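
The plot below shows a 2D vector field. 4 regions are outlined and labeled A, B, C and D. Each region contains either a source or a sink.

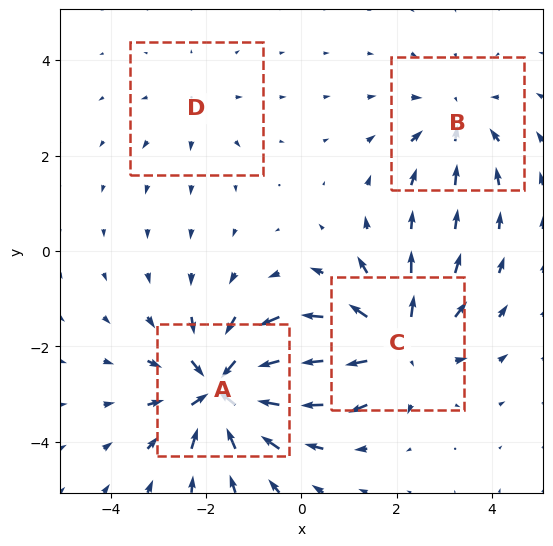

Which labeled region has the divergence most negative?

A

Divergence at each region's feature centre — A: about -7, B: about -3, C: about +6, D: about +2. Region A is most negative.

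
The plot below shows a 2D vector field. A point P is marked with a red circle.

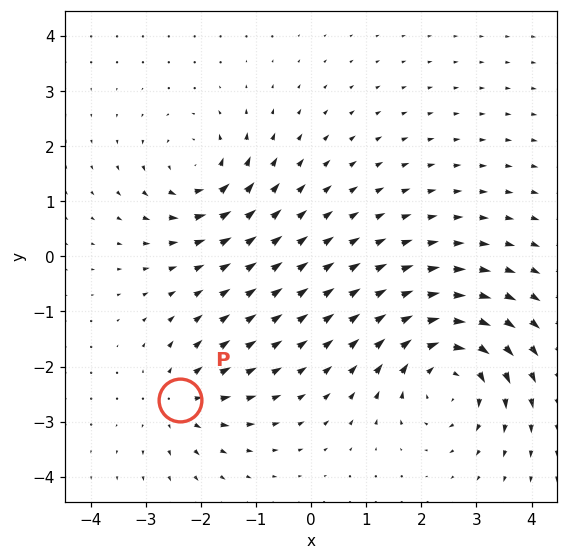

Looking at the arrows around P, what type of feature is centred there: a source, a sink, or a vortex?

source

At P (-2.4, -2.6) the arrows spread outward. Divergence about +4, curl ≈0 — positive divergence with near-zero curl is a source.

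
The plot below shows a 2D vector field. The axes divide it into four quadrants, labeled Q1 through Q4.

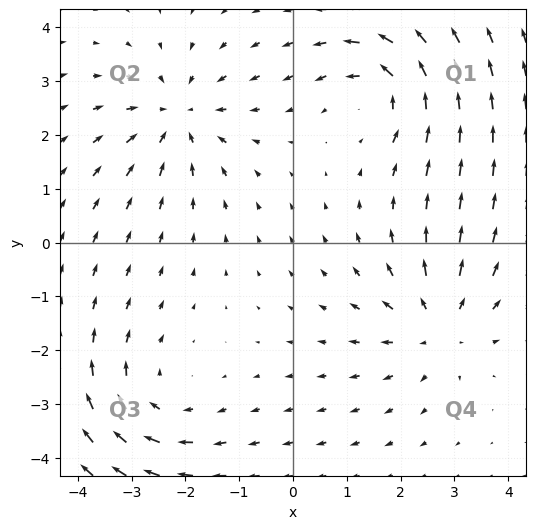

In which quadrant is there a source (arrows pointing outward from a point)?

The source sits at approximately (2.7, -1.5), which lies in quadrant Q4. The divergence there is about +4, positive as expected for a source.

Q4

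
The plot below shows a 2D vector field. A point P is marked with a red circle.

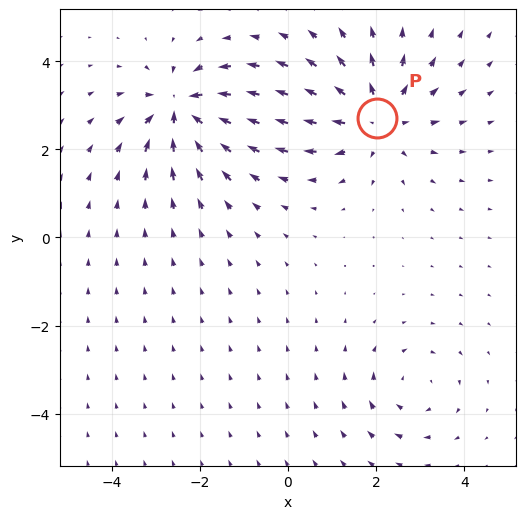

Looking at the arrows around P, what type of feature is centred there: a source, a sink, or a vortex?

At P (2.0, 2.7) the arrows spread outward. Divergence about +4, curl ≈0 — positive divergence with near-zero curl is a source.

source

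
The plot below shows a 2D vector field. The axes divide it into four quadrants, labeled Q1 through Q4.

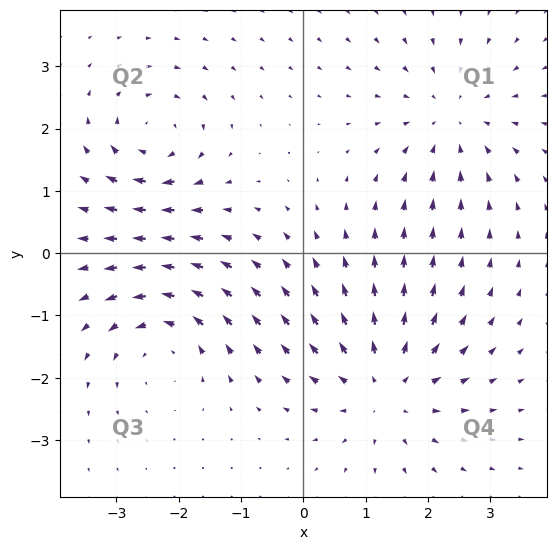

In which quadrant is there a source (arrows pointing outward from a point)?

Q4

The source sits at approximately (1.3, -2.2), which lies in quadrant Q4. The divergence there is about +5, positive as expected for a source.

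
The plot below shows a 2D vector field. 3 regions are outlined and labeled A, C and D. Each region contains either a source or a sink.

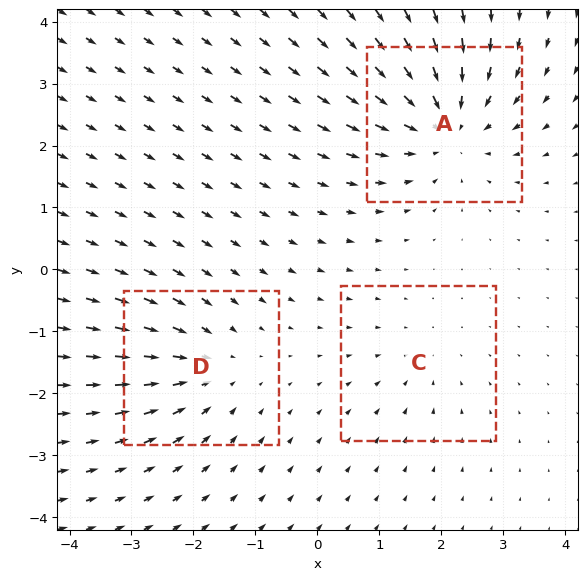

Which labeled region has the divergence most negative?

Divergence at each region's feature centre — A: about -5, C: about -2, D: about -3. Region A is most negative.

A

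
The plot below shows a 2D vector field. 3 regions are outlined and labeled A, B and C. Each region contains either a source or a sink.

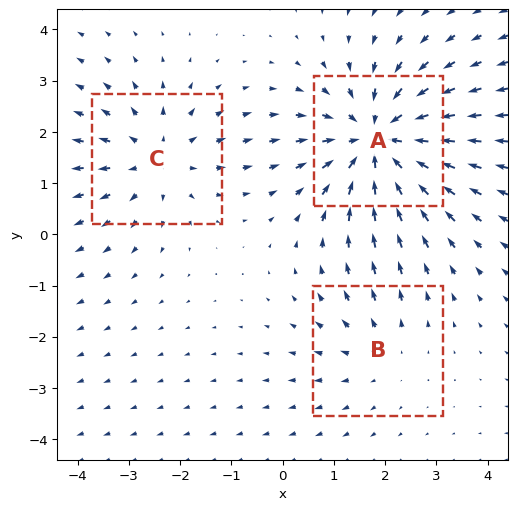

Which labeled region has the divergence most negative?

Divergence at each region's feature centre — A: about -4, B: about +2, C: about +3. Region A is most negative.

A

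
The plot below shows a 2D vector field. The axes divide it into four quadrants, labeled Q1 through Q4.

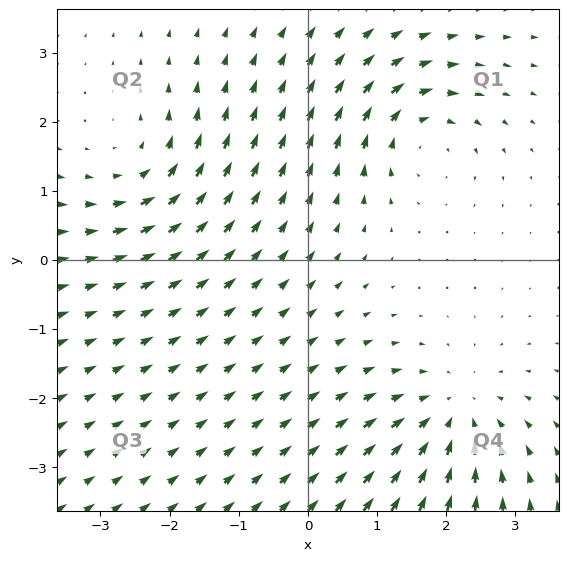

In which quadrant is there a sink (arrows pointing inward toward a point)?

The sink sits at approximately (2.1, -2.2), which lies in quadrant Q4. The divergence there is about -3, negative as expected for a sink.

Q4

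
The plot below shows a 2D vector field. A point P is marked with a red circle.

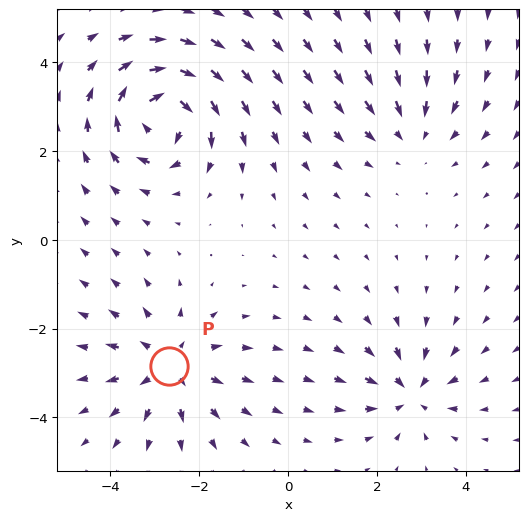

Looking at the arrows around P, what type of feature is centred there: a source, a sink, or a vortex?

source

At P (-2.7, -2.8) the arrows spread outward. Divergence about +4, curl ≈0 — positive divergence with near-zero curl is a source.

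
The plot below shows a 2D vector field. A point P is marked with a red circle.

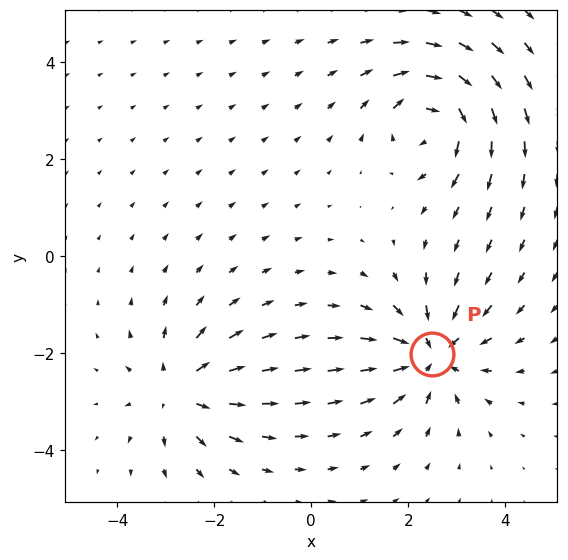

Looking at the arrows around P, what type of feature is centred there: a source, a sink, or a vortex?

sink

At P (2.5, -2.0) the arrows converge inward. Divergence about -5, curl ≈0 — negative divergence with near-zero curl is a sink.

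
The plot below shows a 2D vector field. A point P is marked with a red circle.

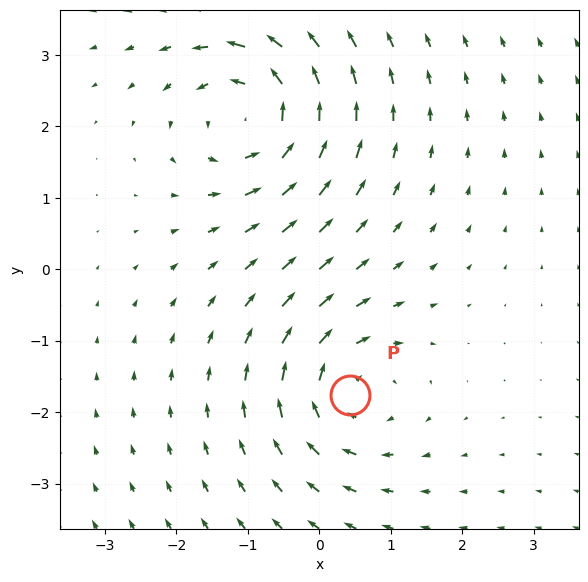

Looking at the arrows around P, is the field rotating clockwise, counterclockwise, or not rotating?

Near P at (0.4, -1.8) the arrows circulate clockwise. The curl (z-component) there is about -3; negative curl means clockwise rotation.

clockwise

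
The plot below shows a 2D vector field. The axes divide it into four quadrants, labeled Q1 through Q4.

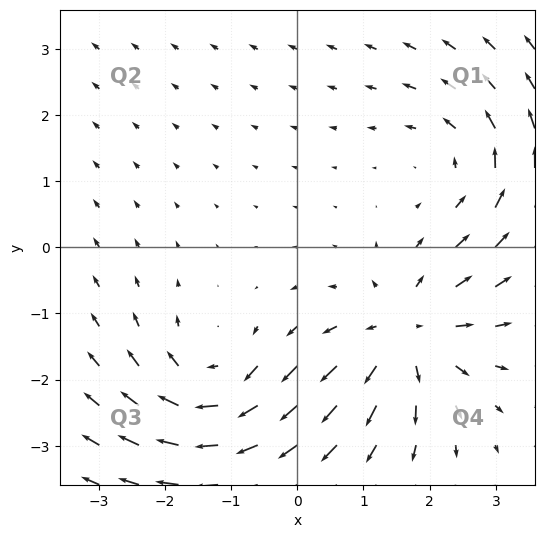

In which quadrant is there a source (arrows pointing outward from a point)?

Q4

The source sits at approximately (1.6, -1.3), which lies in quadrant Q4. The divergence there is about +4, positive as expected for a source.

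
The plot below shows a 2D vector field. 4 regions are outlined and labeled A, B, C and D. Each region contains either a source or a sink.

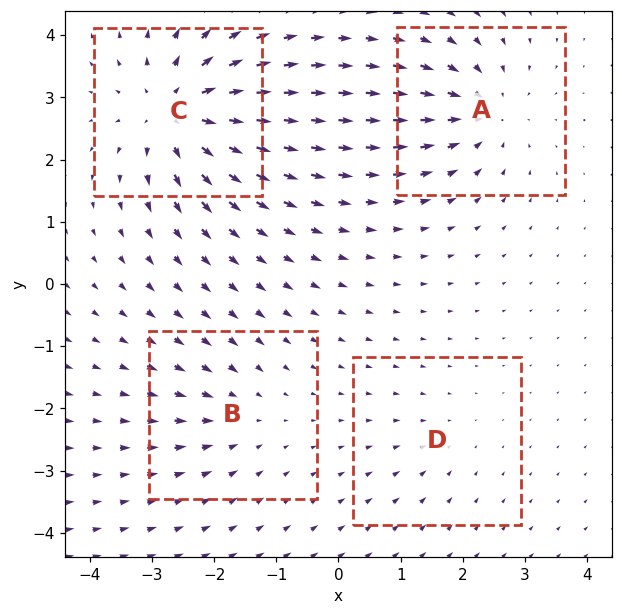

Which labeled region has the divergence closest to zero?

D

Divergence at each region's feature centre — A: about -5, B: about -3, C: about +8, D: about -2. Region D is closest to zero.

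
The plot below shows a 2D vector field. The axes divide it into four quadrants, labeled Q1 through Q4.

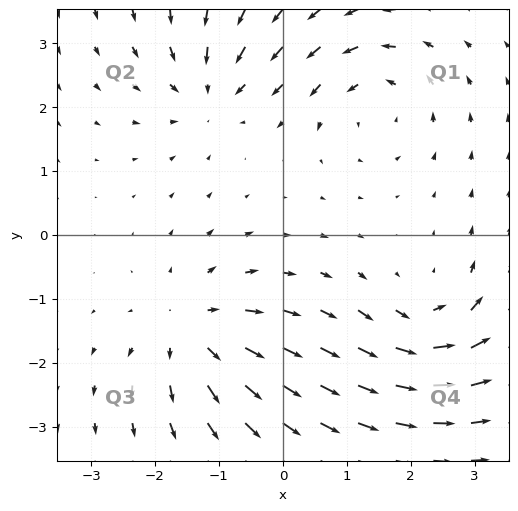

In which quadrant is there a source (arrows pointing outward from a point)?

Q3

The source sits at approximately (-1.4, -1.5), which lies in quadrant Q3. The divergence there is about +5, positive as expected for a source.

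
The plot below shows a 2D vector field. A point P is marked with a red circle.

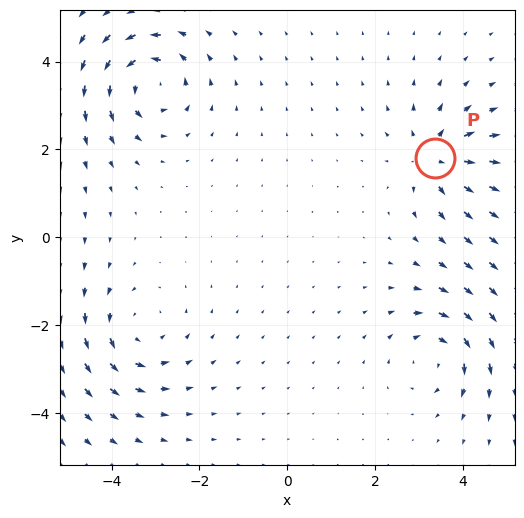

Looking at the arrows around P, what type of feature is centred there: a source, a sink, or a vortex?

source

At P (3.4, 1.8) the arrows spread outward. Divergence about +5, curl ≈0 — positive divergence with near-zero curl is a source.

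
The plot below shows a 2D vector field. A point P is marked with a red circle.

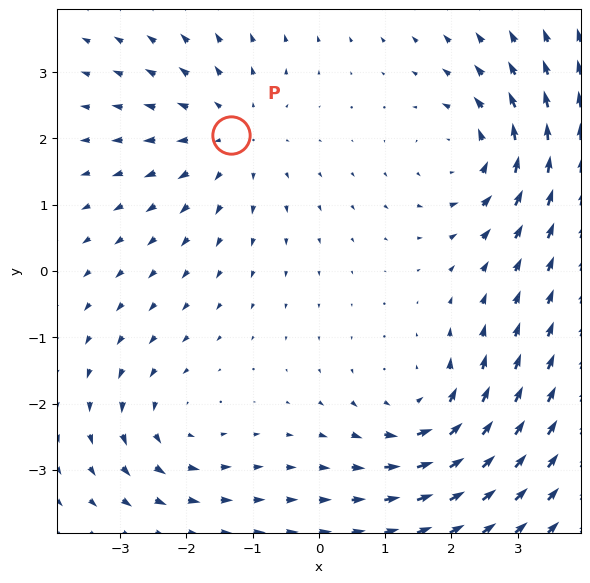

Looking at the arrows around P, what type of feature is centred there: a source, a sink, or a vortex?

At P (-1.3, 2.1) the arrows spread outward. Divergence about +3, curl ≈0 — positive divergence with near-zero curl is a source.

source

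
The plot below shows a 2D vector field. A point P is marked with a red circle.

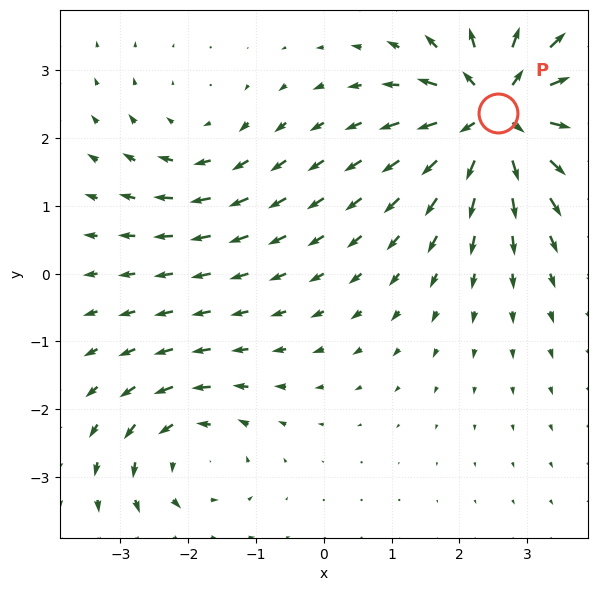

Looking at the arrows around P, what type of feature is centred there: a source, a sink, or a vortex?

source

At P (2.6, 2.4) the arrows spread outward. Divergence about +6, curl ≈0 — positive divergence with near-zero curl is a source.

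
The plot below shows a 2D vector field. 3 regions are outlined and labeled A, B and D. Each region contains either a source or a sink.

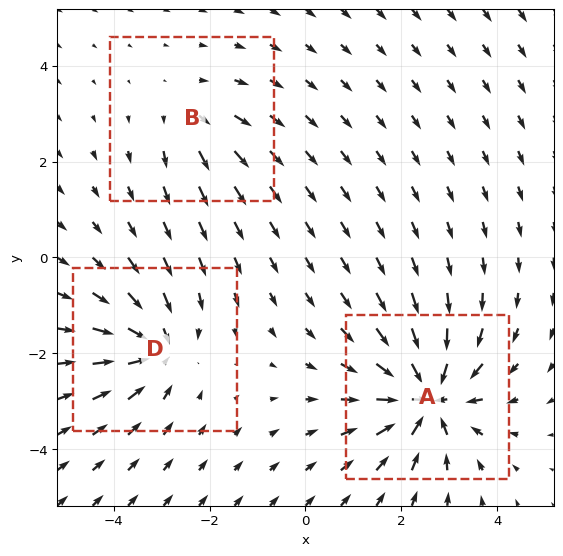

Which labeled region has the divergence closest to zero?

Divergence at each region's feature centre — A: about -6, B: about +2, D: about -4. Region B is closest to zero.

B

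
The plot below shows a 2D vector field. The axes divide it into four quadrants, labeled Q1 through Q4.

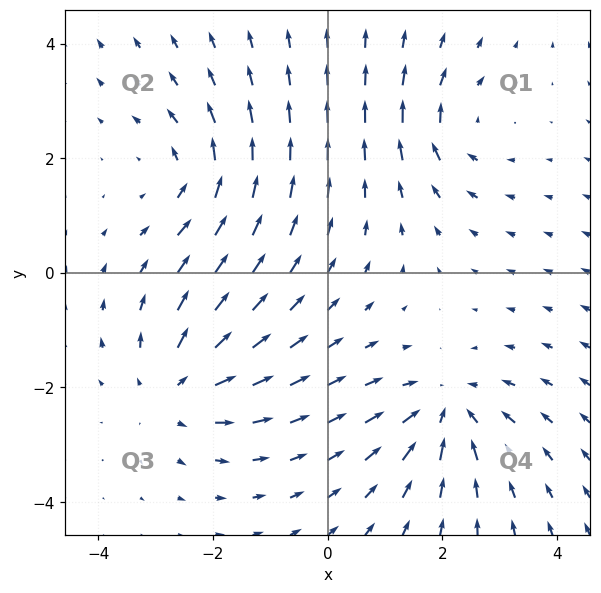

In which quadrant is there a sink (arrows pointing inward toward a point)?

The sink sits at approximately (2.1, -2.4), which lies in quadrant Q4. The divergence there is about -4, negative as expected for a sink.

Q4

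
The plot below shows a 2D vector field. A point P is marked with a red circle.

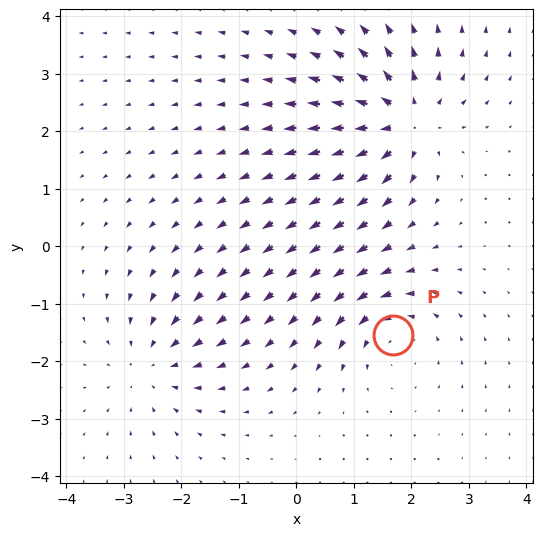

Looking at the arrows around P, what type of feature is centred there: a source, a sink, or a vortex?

At P (1.7, -1.6) the arrows circulate counterclockwise. Divergence ≈0, curl about +4 — near-zero divergence with nonzero curl is a vortex.

vortex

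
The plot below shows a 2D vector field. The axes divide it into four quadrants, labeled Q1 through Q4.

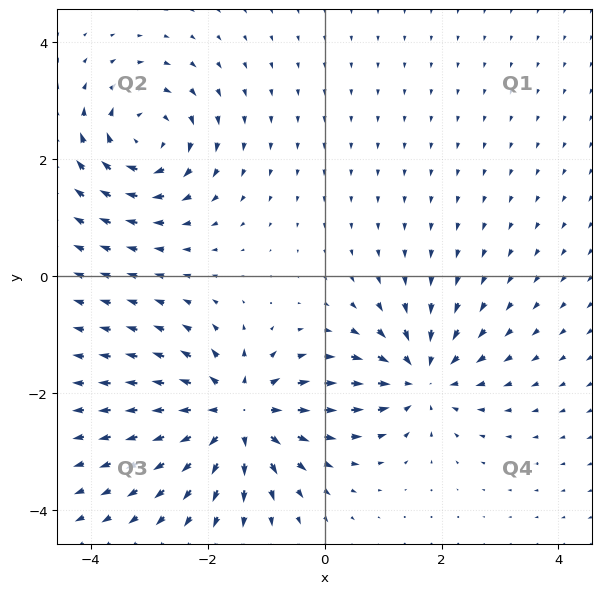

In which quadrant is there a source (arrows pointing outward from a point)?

The source sits at approximately (-1.5, -2.4), which lies in quadrant Q3. The divergence there is about +6, positive as expected for a source.

Q3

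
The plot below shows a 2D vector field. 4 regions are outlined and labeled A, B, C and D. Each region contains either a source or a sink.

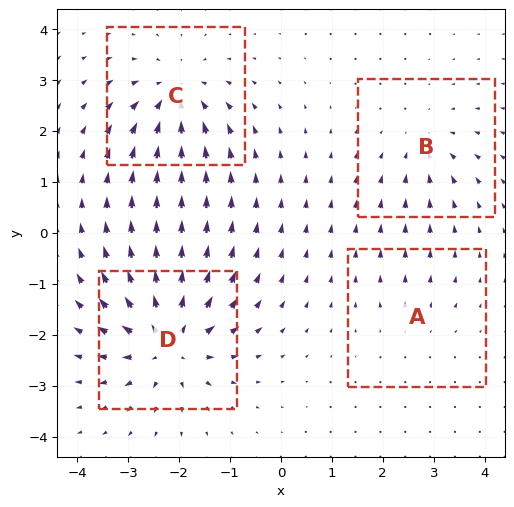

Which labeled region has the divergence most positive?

Divergence at each region's feature centre — A: about +2, B: about -4, C: about -6, D: about +8. Region D is most positive.

D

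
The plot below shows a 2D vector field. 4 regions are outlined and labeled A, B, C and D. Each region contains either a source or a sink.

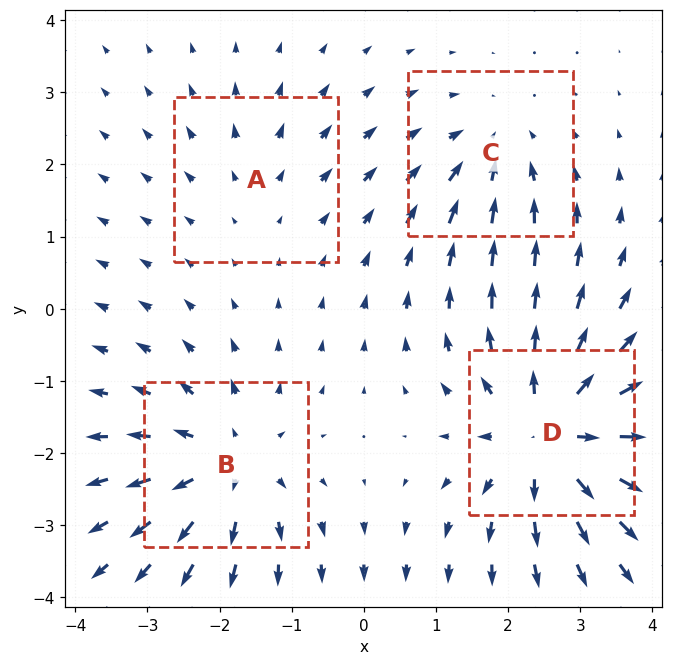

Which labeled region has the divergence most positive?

Divergence at each region's feature centre — A: about +2, B: about +5, C: about -4, D: about +7. Region D is most positive.

D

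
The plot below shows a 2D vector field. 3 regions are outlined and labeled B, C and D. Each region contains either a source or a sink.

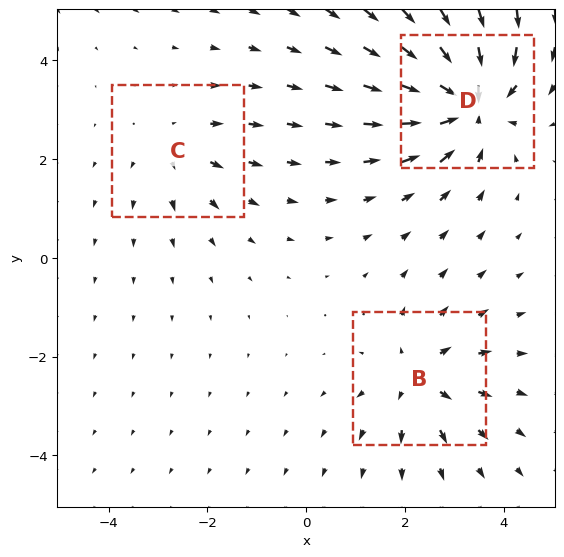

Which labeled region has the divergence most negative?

Divergence at each region's feature centre — B: about +3, C: about +2, D: about -6. Region D is most negative.

D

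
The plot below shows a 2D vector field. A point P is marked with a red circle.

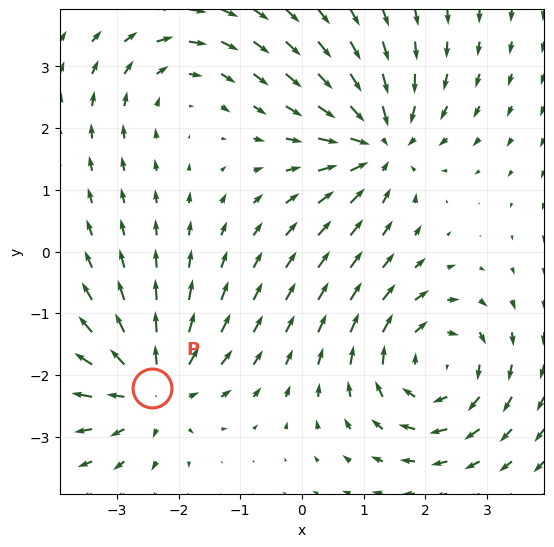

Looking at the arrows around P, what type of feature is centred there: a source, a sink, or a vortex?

At P (-2.4, -2.2) the arrows spread outward. Divergence about +5, curl ≈0 — positive divergence with near-zero curl is a source.

source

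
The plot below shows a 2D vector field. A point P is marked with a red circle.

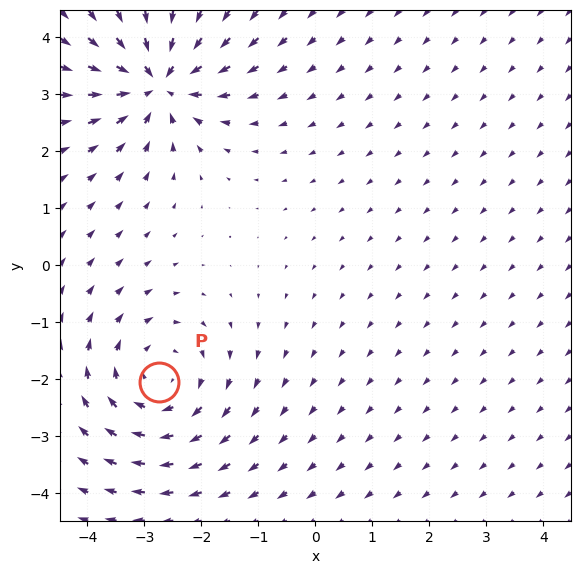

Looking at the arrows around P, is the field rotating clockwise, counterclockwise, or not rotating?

clockwise

Near P at (-2.7, -2.1) the arrows circulate clockwise. The curl (z-component) there is about -3; negative curl means clockwise rotation.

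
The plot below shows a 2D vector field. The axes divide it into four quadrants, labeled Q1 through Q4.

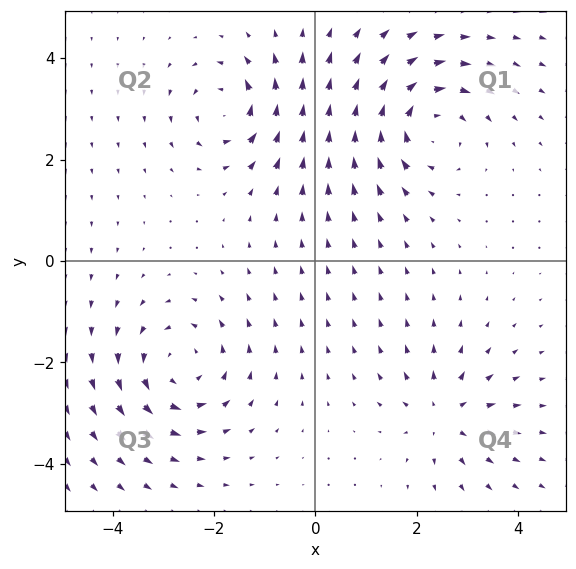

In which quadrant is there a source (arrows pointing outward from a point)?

The source sits at approximately (2.5, -3.0), which lies in quadrant Q4. The divergence there is about +4, positive as expected for a source.

Q4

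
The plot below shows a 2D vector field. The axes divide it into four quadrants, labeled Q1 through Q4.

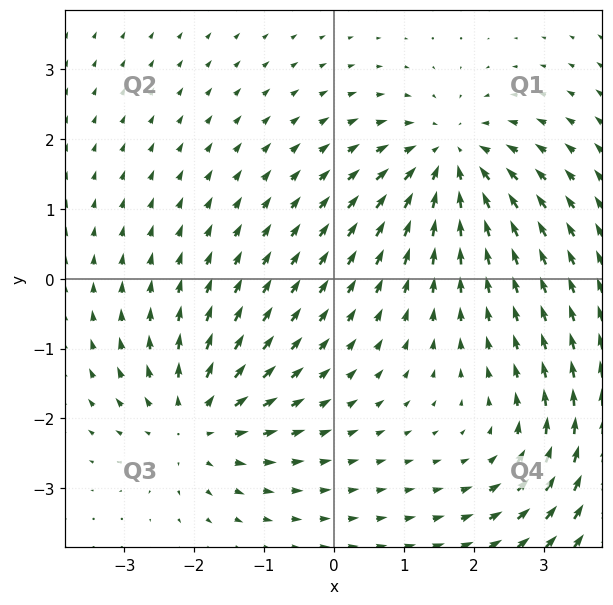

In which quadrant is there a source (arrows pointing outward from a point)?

The source sits at approximately (-2.0, -2.1), which lies in quadrant Q3. The divergence there is about +4, positive as expected for a source.

Q3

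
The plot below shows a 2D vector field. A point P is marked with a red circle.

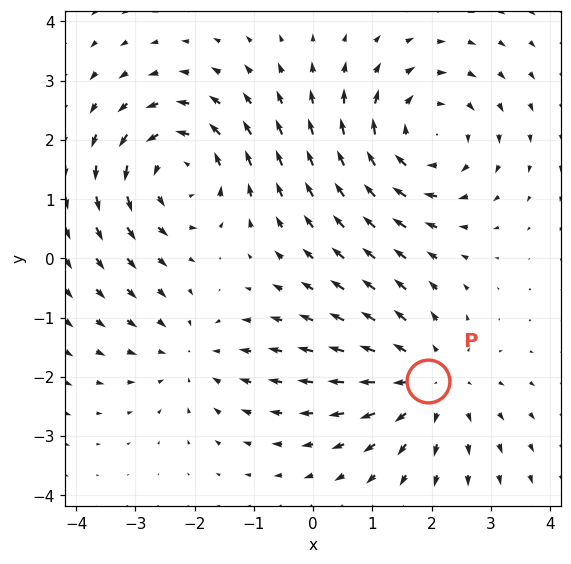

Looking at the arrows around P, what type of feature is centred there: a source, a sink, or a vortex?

source

At P (1.9, -2.1) the arrows spread outward. Divergence about +3, curl ≈0 — positive divergence with near-zero curl is a source.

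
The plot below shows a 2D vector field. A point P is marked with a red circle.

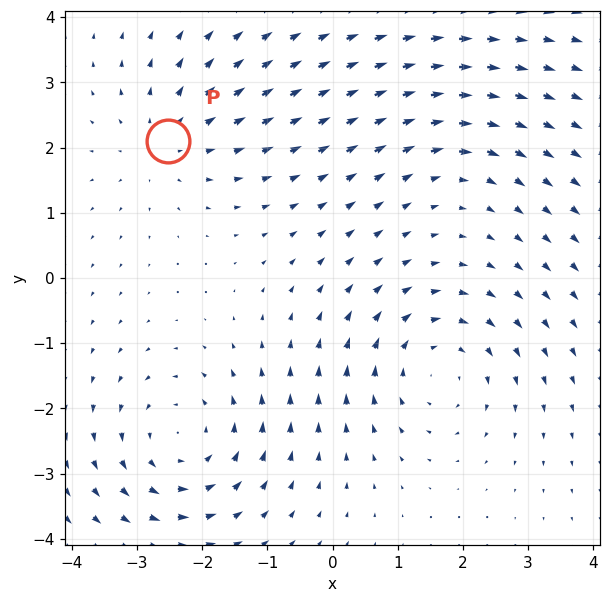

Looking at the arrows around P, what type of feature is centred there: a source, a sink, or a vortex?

source

At P (-2.5, 2.1) the arrows spread outward. Divergence about +3, curl ≈0 — positive divergence with near-zero curl is a source.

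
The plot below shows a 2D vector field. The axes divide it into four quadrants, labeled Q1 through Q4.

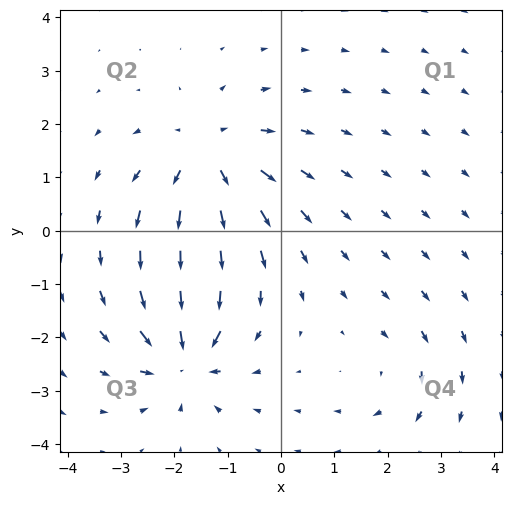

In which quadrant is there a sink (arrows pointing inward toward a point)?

The sink sits at approximately (-1.8, -2.4), which lies in quadrant Q3. The divergence there is about -6, negative as expected for a sink.

Q3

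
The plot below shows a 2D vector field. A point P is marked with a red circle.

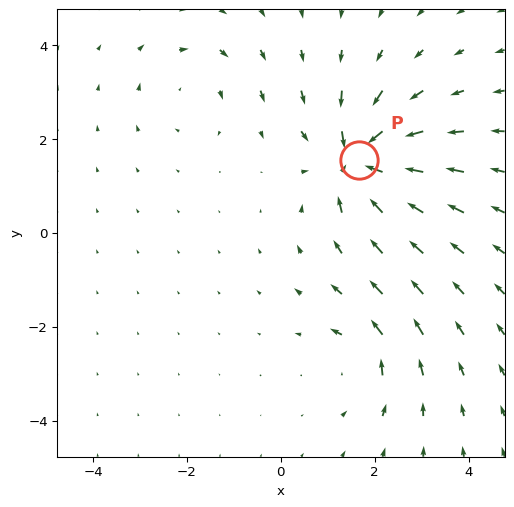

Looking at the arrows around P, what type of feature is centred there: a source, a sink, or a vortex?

sink

At P (1.7, 1.6) the arrows converge inward. Divergence about -6, curl ≈0 — negative divergence with near-zero curl is a sink.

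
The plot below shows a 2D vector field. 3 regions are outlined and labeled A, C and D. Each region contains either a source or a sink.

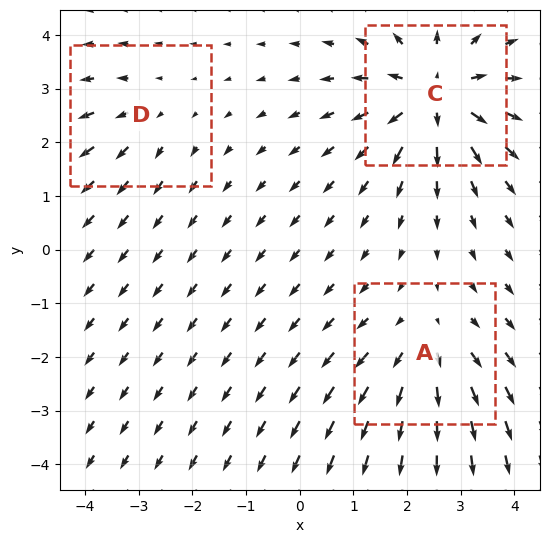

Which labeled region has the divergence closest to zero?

D

Divergence at each region's feature centre — A: about +3, C: about +5, D: about +2. Region D is closest to zero.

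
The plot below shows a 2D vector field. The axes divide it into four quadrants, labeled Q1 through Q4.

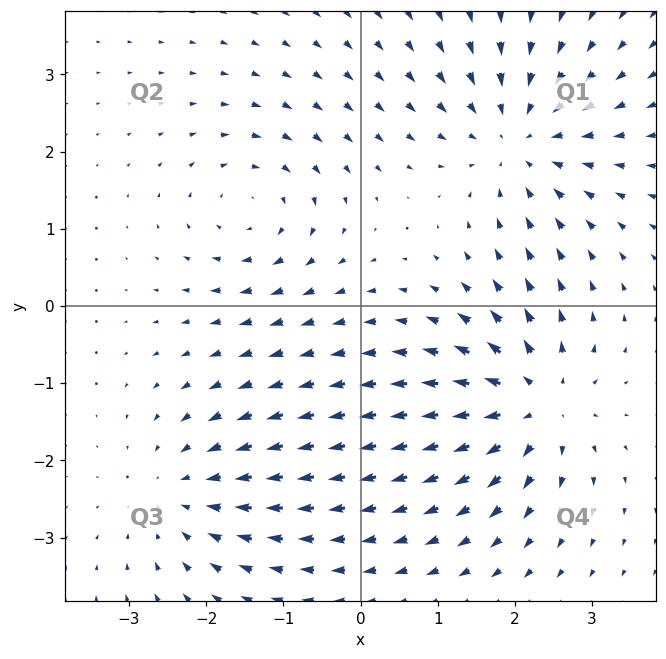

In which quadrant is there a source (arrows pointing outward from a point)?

Q4

The source sits at approximately (2.3, -1.3), which lies in quadrant Q4. The divergence there is about +6, positive as expected for a source.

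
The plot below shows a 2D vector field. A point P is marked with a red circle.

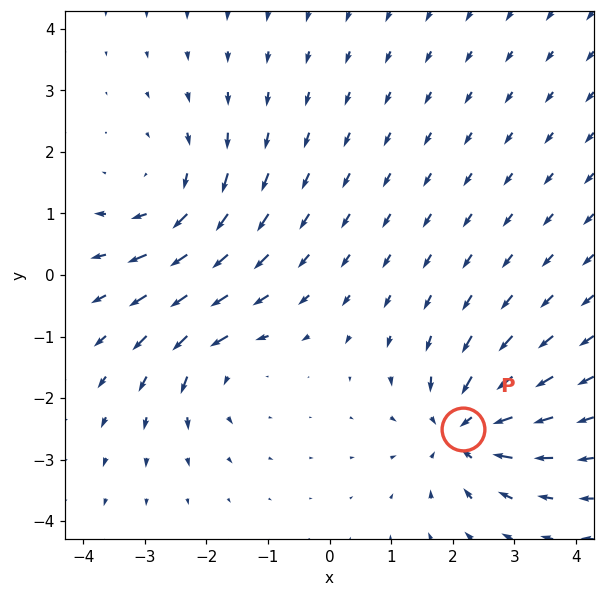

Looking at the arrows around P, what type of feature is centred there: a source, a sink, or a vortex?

sink

At P (2.2, -2.5) the arrows converge inward. Divergence about -5, curl ≈0 — negative divergence with near-zero curl is a sink.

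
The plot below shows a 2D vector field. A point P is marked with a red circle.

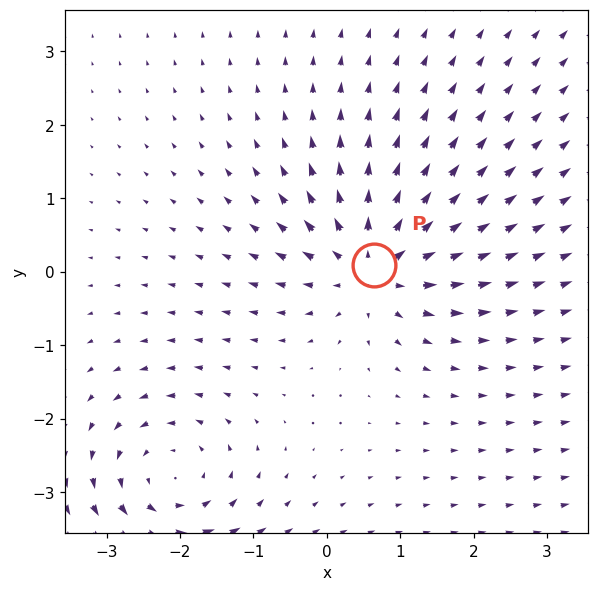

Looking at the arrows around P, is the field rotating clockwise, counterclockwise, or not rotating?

not rotating

Near P at (0.6, 0.1) the arrows show no circulation. The curl there is ≈0.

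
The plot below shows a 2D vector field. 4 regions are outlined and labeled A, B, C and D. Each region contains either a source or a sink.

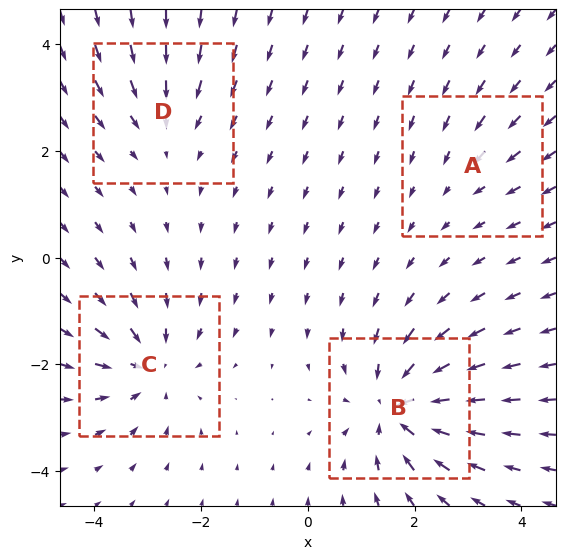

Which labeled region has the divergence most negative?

Divergence at each region's feature centre — A: about -2, B: about -7, C: about -5, D: about -3. Region B is most negative.

B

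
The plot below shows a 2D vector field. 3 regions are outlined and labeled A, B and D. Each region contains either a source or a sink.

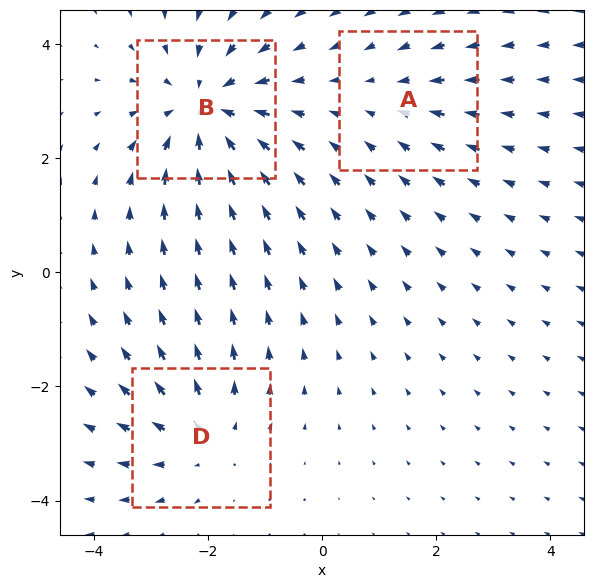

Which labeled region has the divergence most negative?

B

Divergence at each region's feature centre — A: about -2, B: about -4, D: about +3. Region B is most negative.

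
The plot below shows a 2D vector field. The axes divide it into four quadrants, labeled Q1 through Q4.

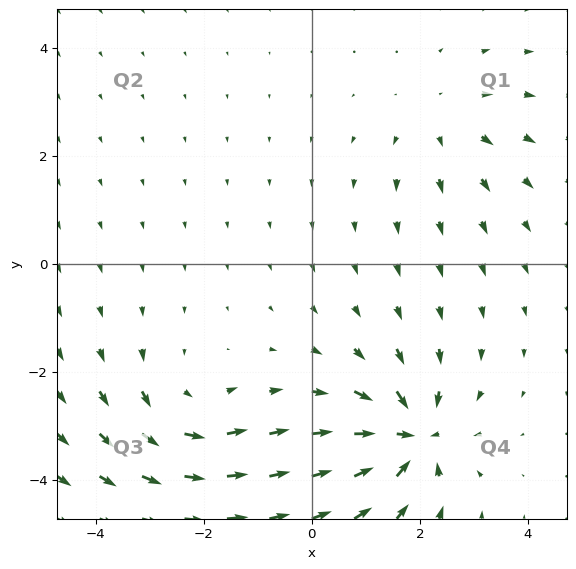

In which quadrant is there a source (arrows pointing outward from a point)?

The source sits at approximately (2.4, 2.7), which lies in quadrant Q1. The divergence there is about +2, positive as expected for a source.

Q1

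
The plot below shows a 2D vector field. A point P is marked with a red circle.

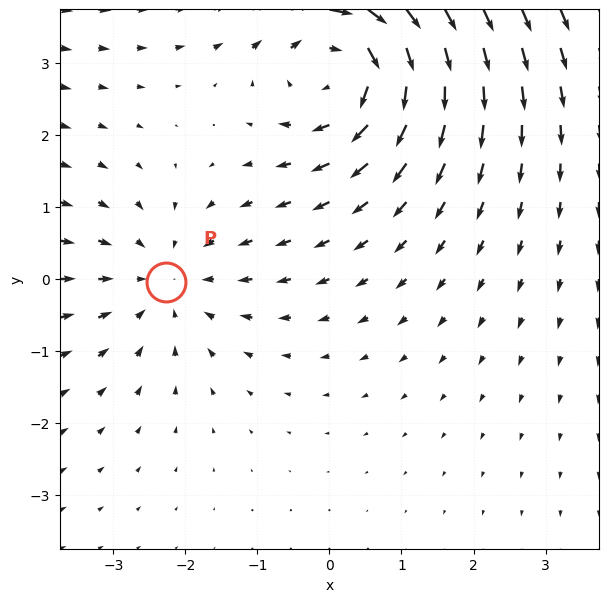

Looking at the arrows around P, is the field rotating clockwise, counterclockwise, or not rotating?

Near P at (-2.3, -0.0) the arrows show no circulation. The curl there is ≈0.

not rotating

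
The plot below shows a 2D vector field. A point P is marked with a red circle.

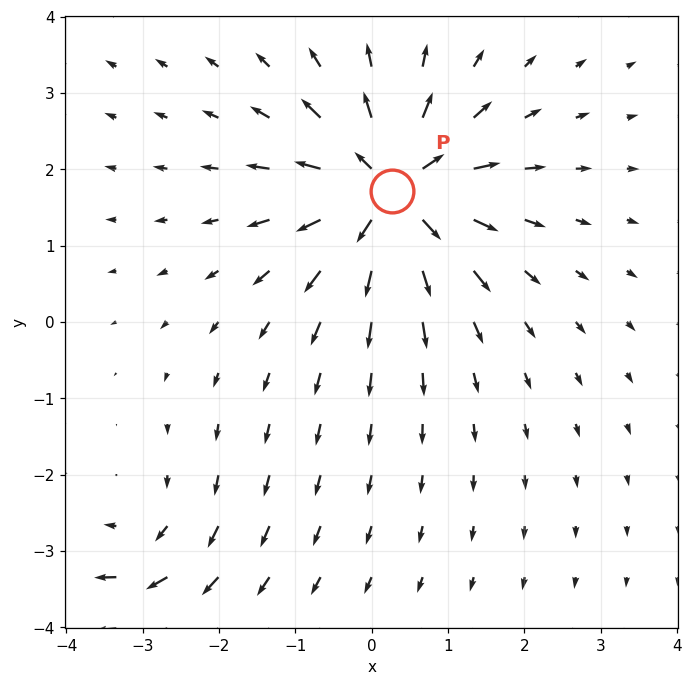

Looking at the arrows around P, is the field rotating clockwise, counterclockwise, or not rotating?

Near P at (0.3, 1.7) the arrows show no circulation. The curl there is ≈0.

not rotating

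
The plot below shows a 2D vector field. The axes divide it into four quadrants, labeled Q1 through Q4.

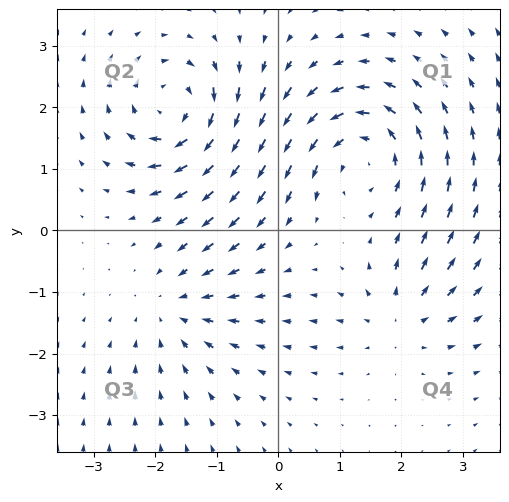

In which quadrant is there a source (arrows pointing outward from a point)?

Q4

The source sits at approximately (2.0, -1.4), which lies in quadrant Q4. The divergence there is about +4, positive as expected for a source.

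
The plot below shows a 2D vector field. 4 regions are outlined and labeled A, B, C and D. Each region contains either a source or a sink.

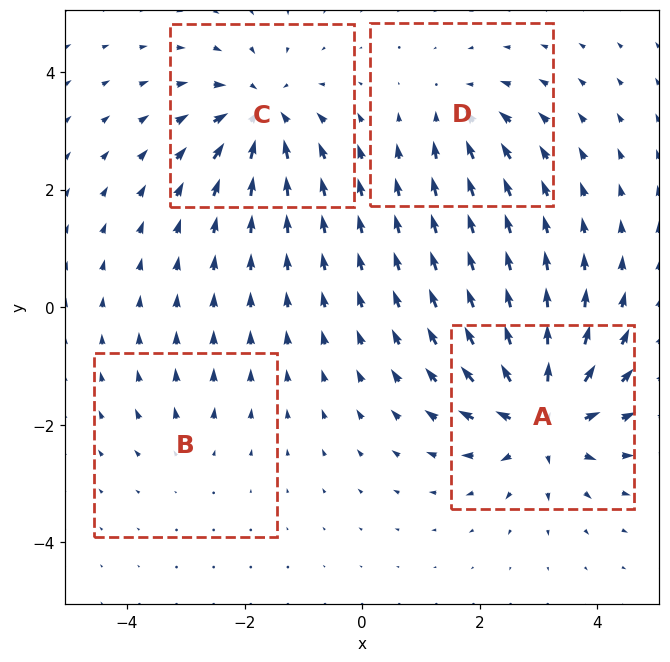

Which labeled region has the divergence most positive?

Divergence at each region's feature centre — A: about +8, B: about +2, C: about -6, D: about -4. Region A is most positive.

A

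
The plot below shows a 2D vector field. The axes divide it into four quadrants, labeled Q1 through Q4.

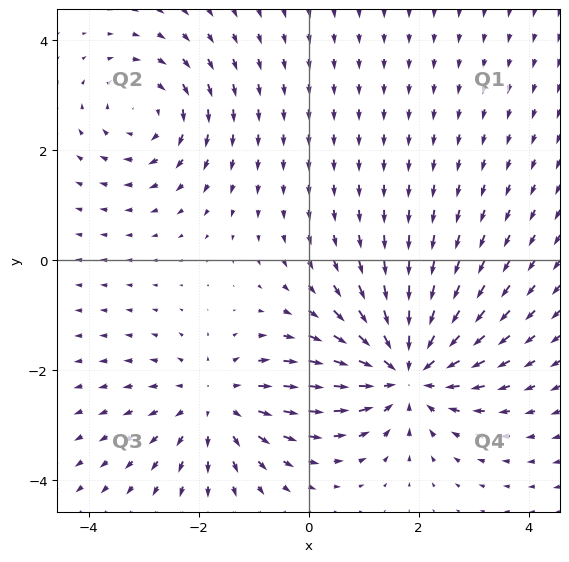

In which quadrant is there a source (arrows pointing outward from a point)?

The source sits at approximately (-1.7, -2.6), which lies in quadrant Q3. The divergence there is about +3, positive as expected for a source.

Q3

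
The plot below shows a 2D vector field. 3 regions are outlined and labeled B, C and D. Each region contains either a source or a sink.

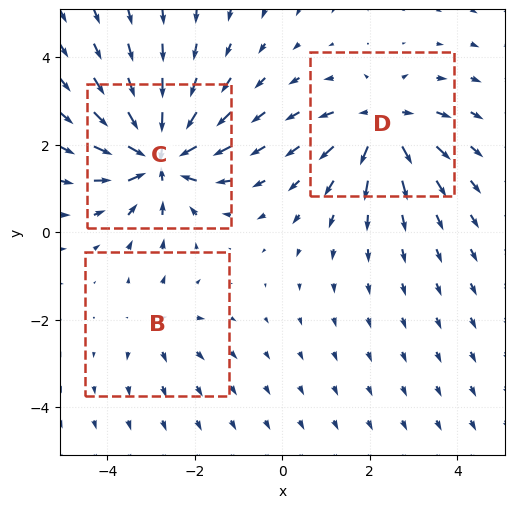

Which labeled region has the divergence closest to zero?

B

Divergence at each region's feature centre — B: about +2, C: about -6, D: about +4. Region B is closest to zero.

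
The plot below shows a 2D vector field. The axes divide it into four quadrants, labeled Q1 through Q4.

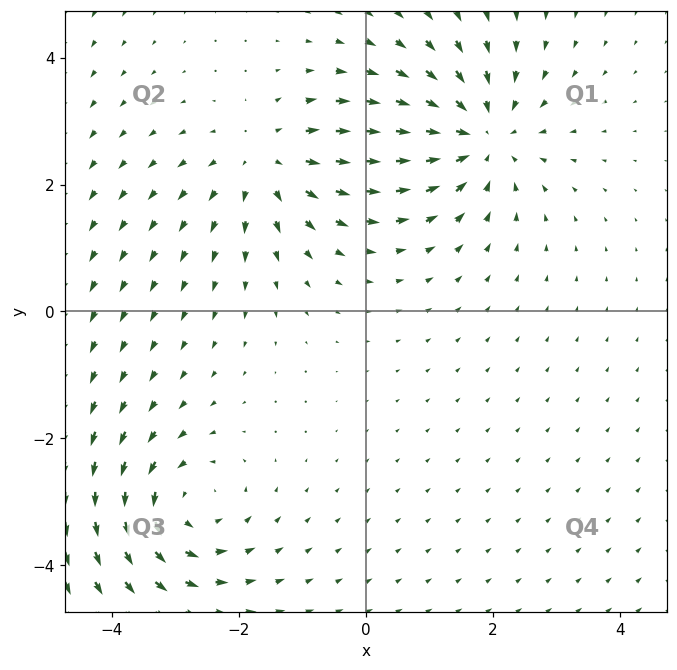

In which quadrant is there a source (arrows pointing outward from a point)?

The source sits at approximately (-1.5, 2.3), which lies in quadrant Q2. The divergence there is about +4, positive as expected for a source.

Q2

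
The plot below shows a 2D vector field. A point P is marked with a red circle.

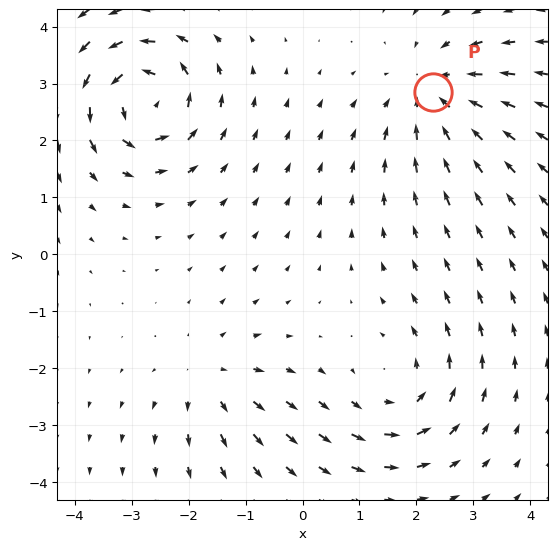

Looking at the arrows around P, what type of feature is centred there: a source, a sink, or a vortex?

sink

At P (2.3, 2.9) the arrows converge inward. Divergence about -3, curl ≈0 — negative divergence with near-zero curl is a sink.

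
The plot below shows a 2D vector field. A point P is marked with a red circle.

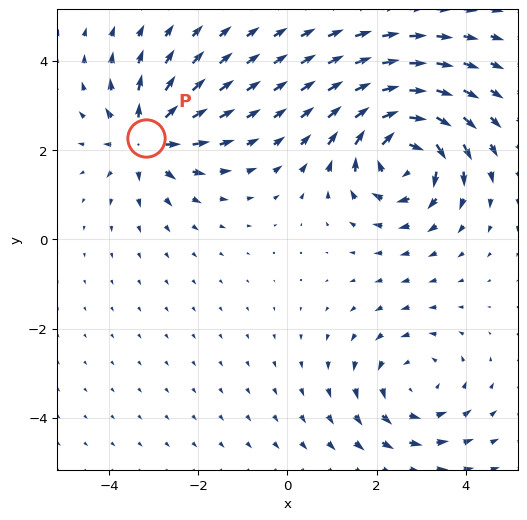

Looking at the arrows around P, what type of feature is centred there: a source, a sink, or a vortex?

source

At P (-3.2, 2.3) the arrows spread outward. Divergence about +5, curl ≈0 — positive divergence with near-zero curl is a source.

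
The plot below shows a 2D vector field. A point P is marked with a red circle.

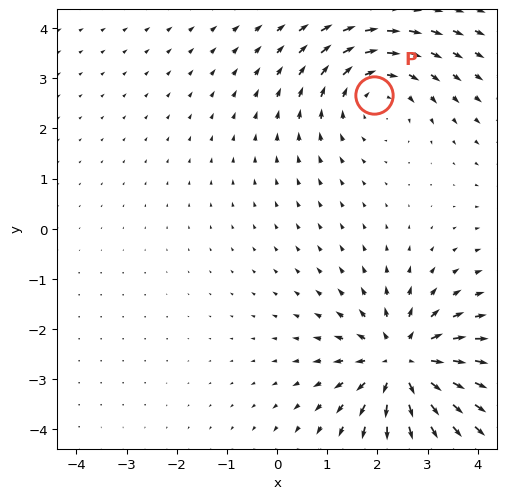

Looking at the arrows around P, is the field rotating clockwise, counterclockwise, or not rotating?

clockwise

Near P at (1.9, 2.7) the arrows circulate clockwise. The curl (z-component) there is about -2; negative curl means clockwise rotation.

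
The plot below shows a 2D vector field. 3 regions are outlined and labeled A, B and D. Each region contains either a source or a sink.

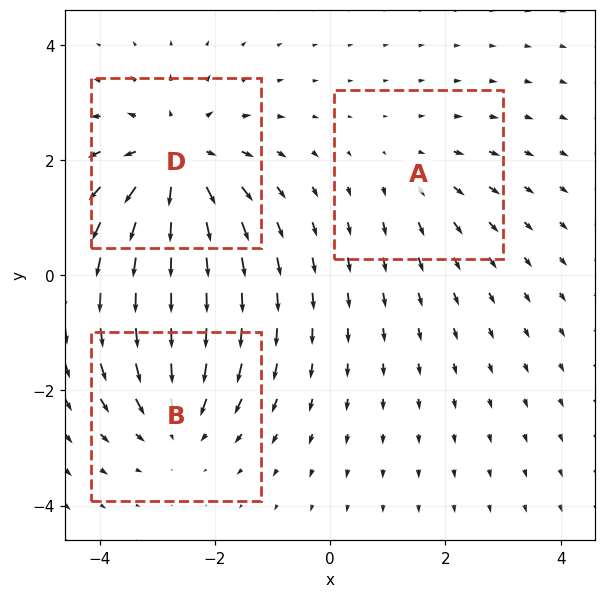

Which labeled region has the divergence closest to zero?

Divergence at each region's feature centre — A: about +2, B: about -3, D: about +4. Region A is closest to zero.

A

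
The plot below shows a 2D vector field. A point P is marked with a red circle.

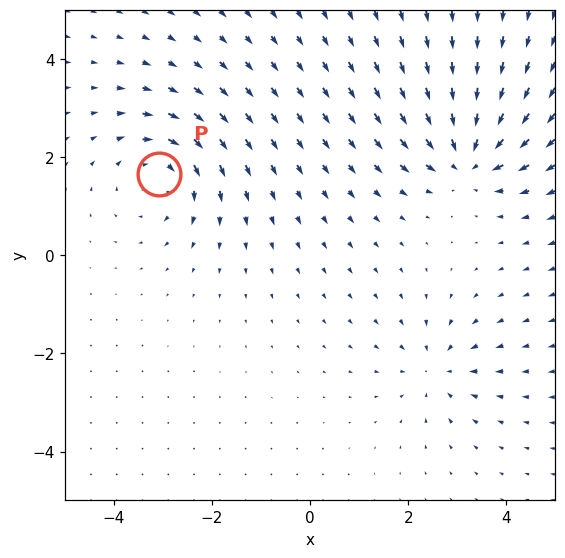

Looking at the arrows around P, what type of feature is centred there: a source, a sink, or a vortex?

vortex

At P (-3.1, 1.7) the arrows circulate clockwise. Divergence ≈0, curl about -4 — near-zero divergence with nonzero curl is a vortex.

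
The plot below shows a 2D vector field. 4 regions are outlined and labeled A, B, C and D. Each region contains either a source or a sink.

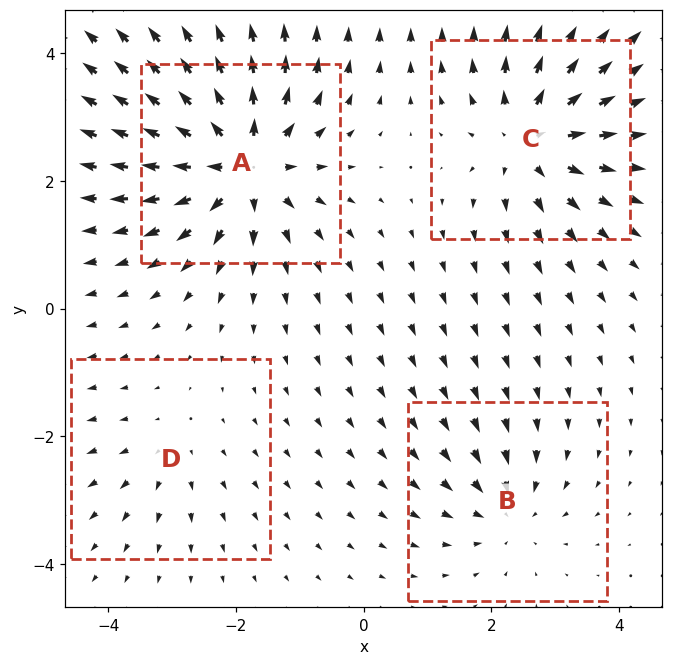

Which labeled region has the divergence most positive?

A

Divergence at each region's feature centre — A: about +8, B: about -4, C: about +6, D: about +2. Region A is most positive.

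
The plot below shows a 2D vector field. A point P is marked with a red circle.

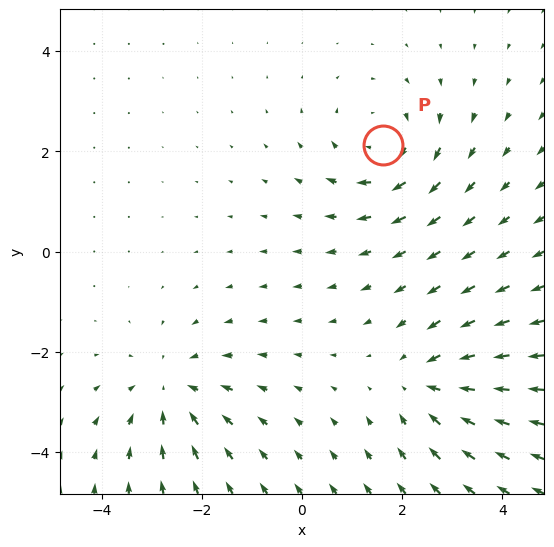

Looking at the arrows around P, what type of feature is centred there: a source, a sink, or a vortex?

vortex

At P (1.6, 2.1) the arrows circulate clockwise. Divergence ≈0, curl about -5 — near-zero divergence with nonzero curl is a vortex.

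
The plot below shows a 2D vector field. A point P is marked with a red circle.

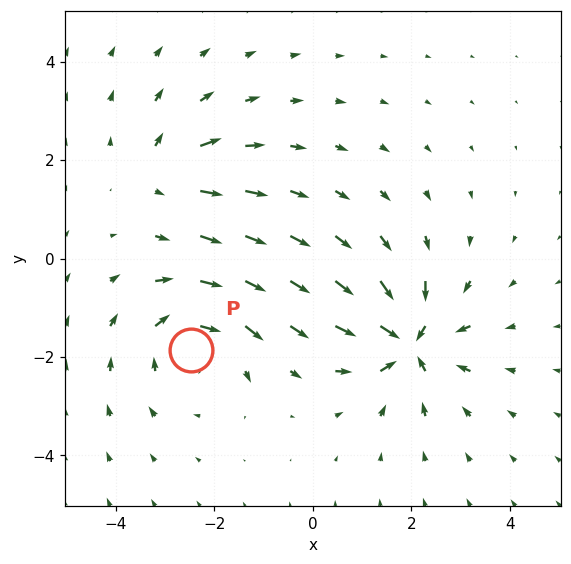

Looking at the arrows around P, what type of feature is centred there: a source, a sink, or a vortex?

At P (-2.5, -1.9) the arrows circulate clockwise. Divergence ≈0, curl about -4 — near-zero divergence with nonzero curl is a vortex.

vortex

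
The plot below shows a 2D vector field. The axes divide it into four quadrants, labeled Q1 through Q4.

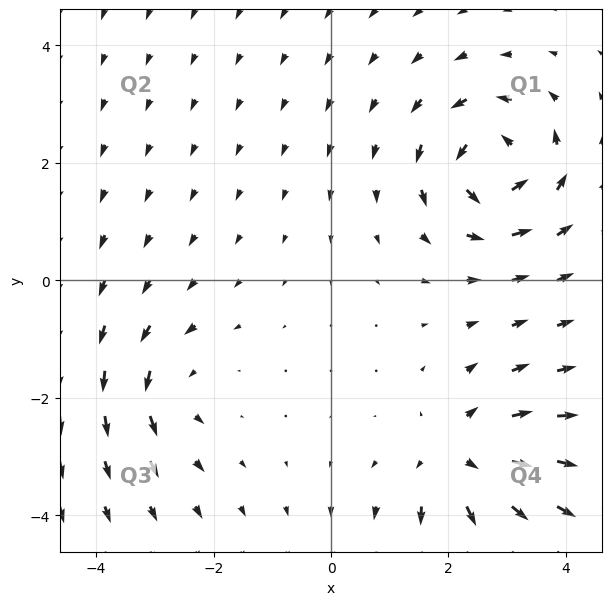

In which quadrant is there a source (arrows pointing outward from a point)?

Q4

The source sits at approximately (2.2, -3.0), which lies in quadrant Q4. The divergence there is about +4, positive as expected for a source.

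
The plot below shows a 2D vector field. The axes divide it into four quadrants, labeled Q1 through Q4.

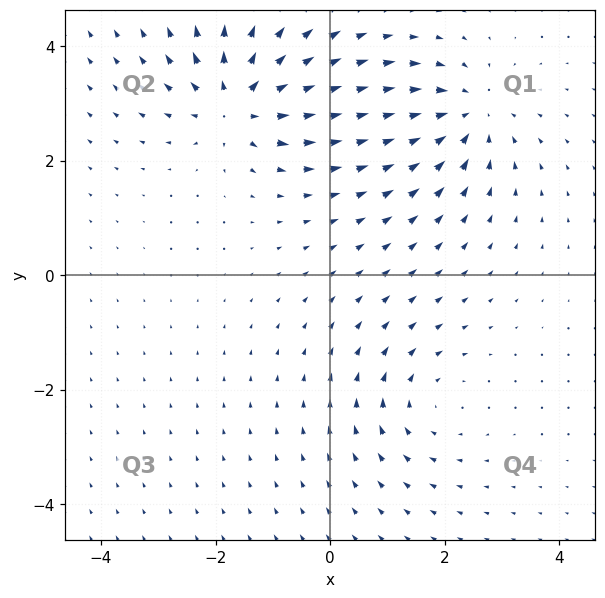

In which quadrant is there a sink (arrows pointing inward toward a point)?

The sink sits at approximately (2.4, 2.8), which lies in quadrant Q1. The divergence there is about -4, negative as expected for a sink.

Q1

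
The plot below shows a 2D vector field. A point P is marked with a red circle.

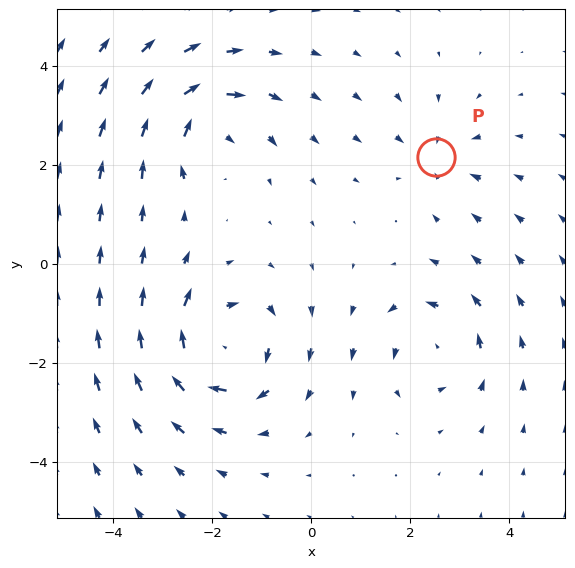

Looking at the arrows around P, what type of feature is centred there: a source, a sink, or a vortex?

At P (2.5, 2.2) the arrows converge inward. Divergence about -3, curl ≈0 — negative divergence with near-zero curl is a sink.

sink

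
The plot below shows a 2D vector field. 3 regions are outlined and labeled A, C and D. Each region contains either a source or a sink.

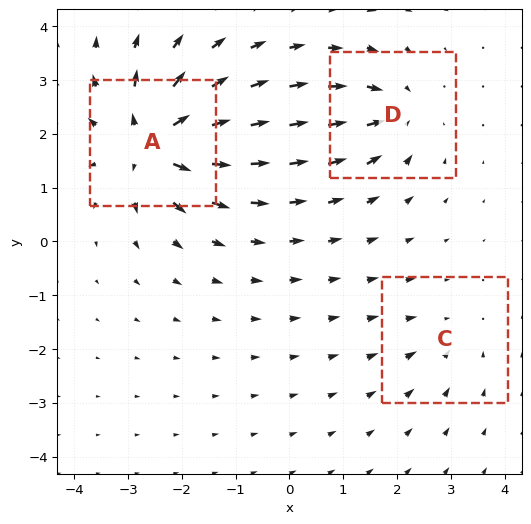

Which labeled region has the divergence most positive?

A

Divergence at each region's feature centre — A: about +7, C: about -2, D: about -4. Region A is most positive.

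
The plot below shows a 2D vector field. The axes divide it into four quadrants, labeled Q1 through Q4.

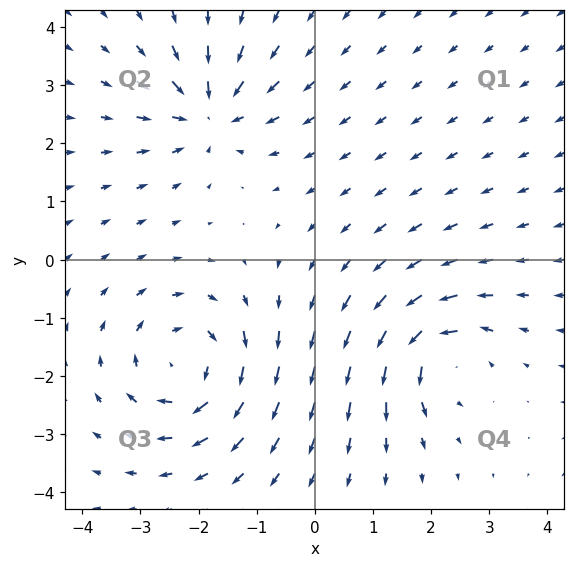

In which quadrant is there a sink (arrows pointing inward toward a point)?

The sink sits at approximately (-1.8, 2.5), which lies in quadrant Q2. The divergence there is about -5, negative as expected for a sink.

Q2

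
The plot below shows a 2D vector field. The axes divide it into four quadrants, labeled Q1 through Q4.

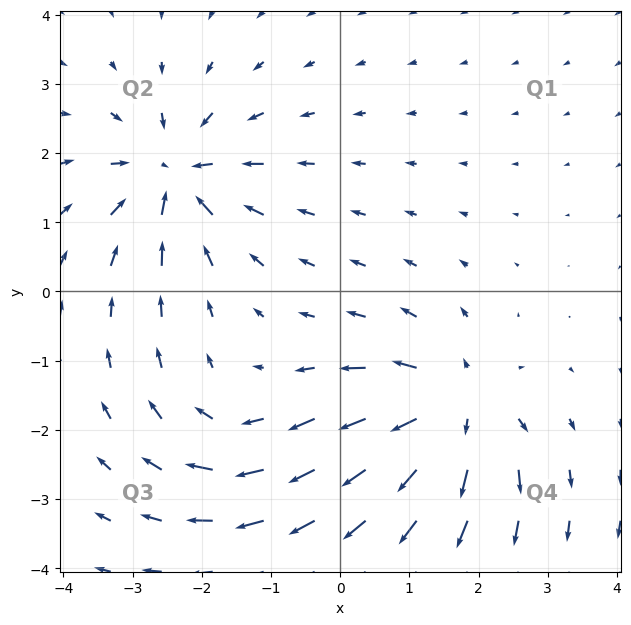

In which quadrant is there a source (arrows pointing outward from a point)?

Q4

The source sits at approximately (1.6, -1.7), which lies in quadrant Q4. The divergence there is about +6, positive as expected for a source.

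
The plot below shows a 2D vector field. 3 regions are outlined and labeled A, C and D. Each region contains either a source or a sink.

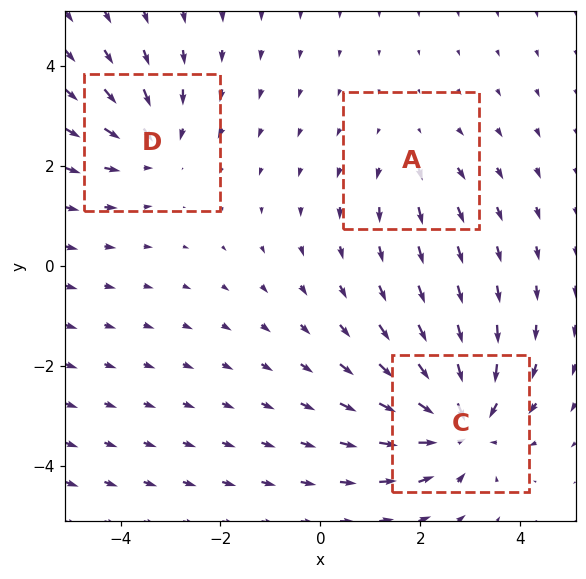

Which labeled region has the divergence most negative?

Divergence at each region's feature centre — A: about +2, C: about -5, D: about -3. Region C is most negative.

C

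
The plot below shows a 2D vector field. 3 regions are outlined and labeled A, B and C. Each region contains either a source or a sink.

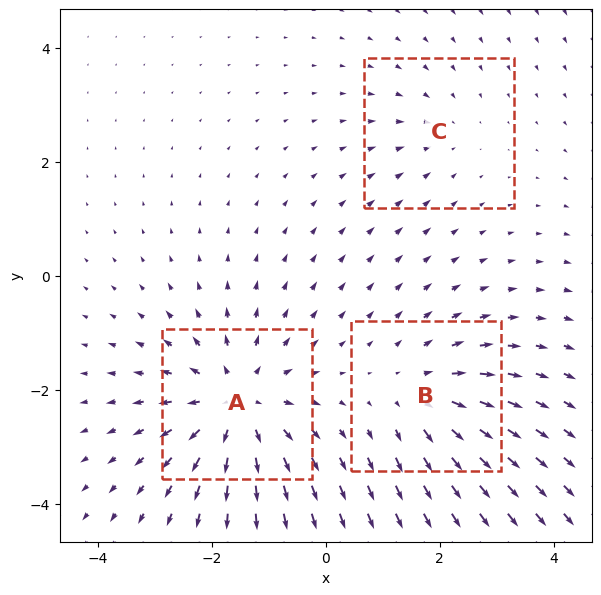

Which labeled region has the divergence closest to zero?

C

Divergence at each region's feature centre — A: about +5, B: about +3, C: about -2. Region C is closest to zero.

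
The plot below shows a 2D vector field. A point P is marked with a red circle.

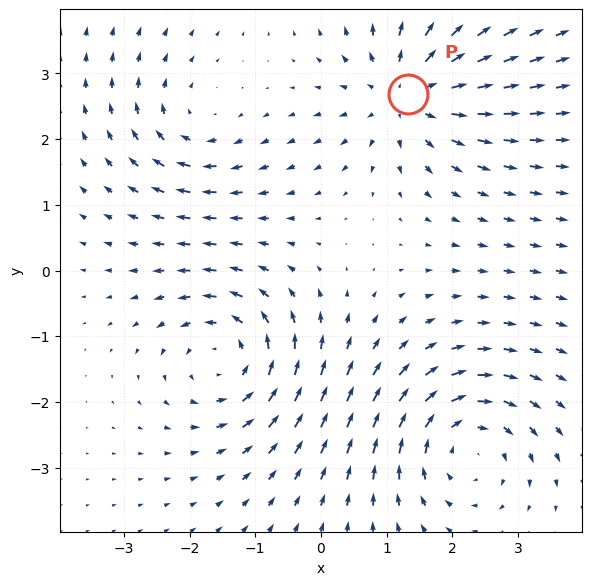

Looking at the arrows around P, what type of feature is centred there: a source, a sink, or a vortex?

source

At P (1.3, 2.7) the arrows spread outward. Divergence about +5, curl ≈0 — positive divergence with near-zero curl is a source.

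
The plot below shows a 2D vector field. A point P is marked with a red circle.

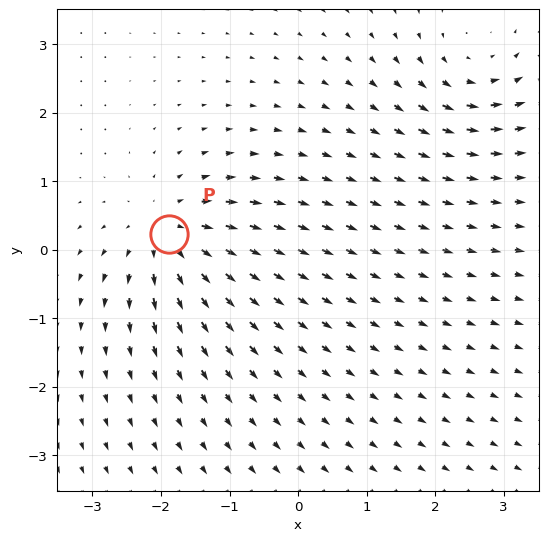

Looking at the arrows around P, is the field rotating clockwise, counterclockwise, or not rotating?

Near P at (-1.9, 0.2) the arrows show no circulation. The curl there is ≈0.

not rotating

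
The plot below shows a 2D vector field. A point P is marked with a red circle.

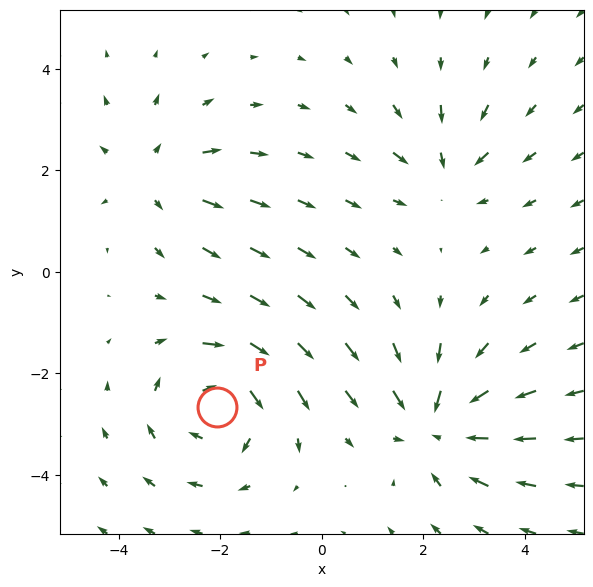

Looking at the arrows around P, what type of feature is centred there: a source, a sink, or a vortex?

At P (-2.1, -2.7) the arrows circulate clockwise. Divergence ≈0, curl about -5 — near-zero divergence with nonzero curl is a vortex.

vortex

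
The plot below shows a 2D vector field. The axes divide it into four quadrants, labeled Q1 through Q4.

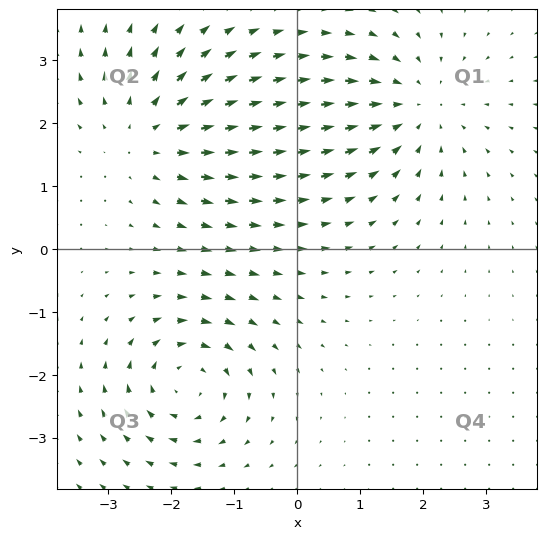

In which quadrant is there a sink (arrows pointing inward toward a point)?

Q1

The sink sits at approximately (1.9, 2.3), which lies in quadrant Q1. The divergence there is about -4, negative as expected for a sink.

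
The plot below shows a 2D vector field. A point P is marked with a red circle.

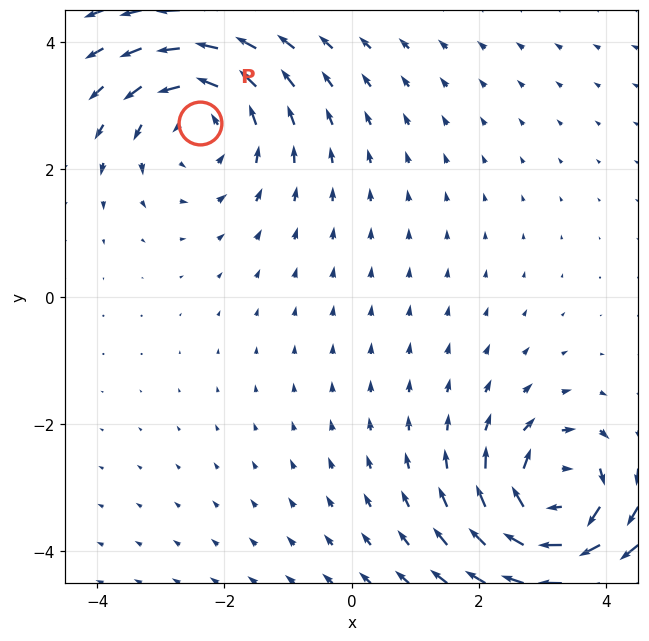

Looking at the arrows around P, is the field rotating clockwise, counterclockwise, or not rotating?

Near P at (-2.4, 2.7) the arrows circulate counterclockwise. The curl (z-component) there is about +3; positive curl means counterclockwise rotation.

counterclockwise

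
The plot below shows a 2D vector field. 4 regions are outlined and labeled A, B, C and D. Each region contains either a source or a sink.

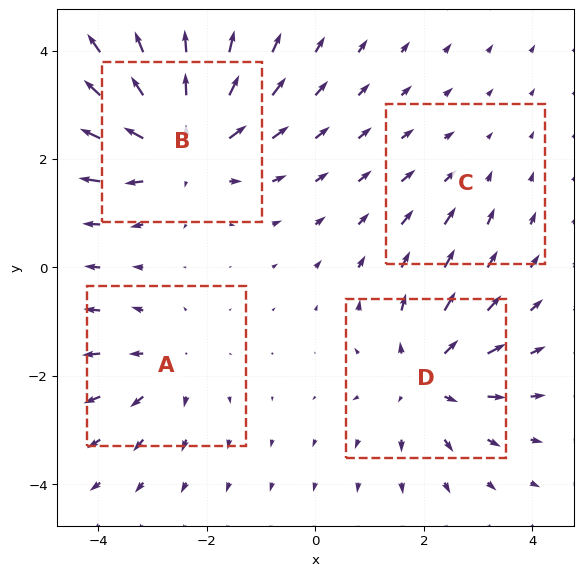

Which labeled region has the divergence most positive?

Divergence at each region's feature centre — A: about +3, B: about +6, C: about -2, D: about +5. Region B is most positive.

B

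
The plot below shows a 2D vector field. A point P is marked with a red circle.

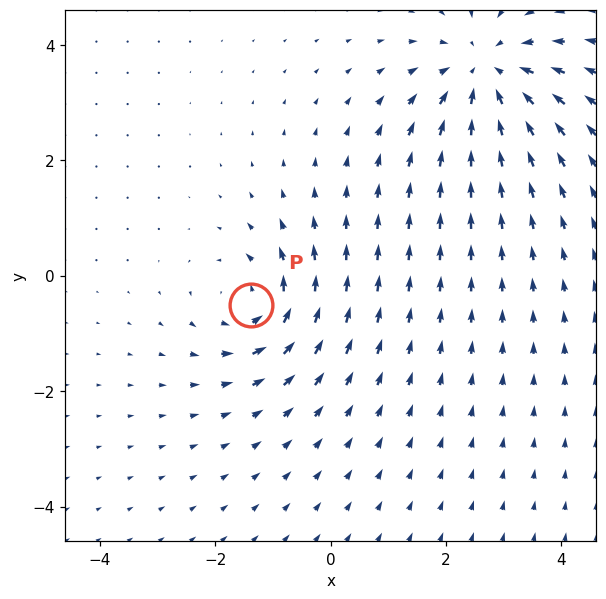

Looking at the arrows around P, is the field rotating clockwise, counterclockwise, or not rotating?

Near P at (-1.4, -0.5) the arrows circulate counterclockwise. The curl (z-component) there is about +3; positive curl means counterclockwise rotation.

counterclockwise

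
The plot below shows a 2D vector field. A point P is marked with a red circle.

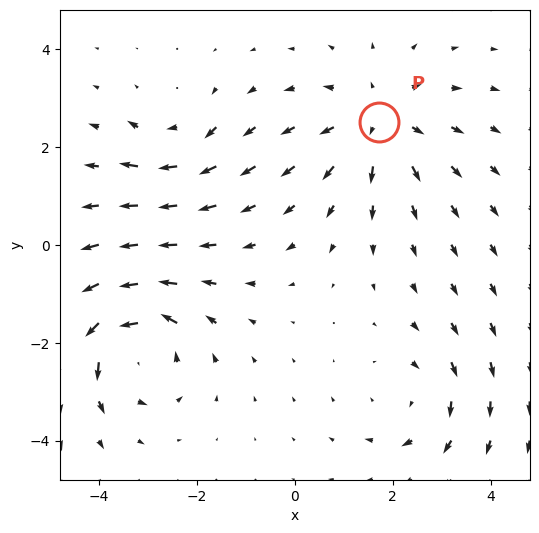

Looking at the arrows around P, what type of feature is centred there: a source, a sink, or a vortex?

At P (1.7, 2.5) the arrows spread outward. Divergence about +4, curl ≈0 — positive divergence with near-zero curl is a source.

source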